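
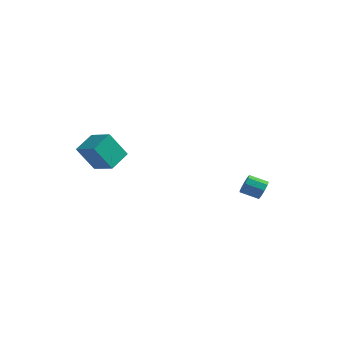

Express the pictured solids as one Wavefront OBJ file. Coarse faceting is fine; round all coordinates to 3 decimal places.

v 3.77 3.965 -4.229
v 4.145 3.784 -3.63
v 3.106 3.275 -3.132
v 2.73 3.455 -3.731
v 3.948 4.239 -3.577
v 2.908 3.73 -3.078
v 3.667 4.566 -3.829
v 2.627 4.057 -3.331
v 3.434 4.612 -4.268
v 2.395 4.102 -3.77
v 3.358 4.354 -4.689
v 2.319 3.845 -4.191
v 3.475 3.914 -4.895
v 2.436 3.405 -4.397
v 3.73 3.498 -4.789
v 2.69 2.989 -4.291
v 4.003 3.3 -4.421
v 2.964 2.791 -3.923
v 4.167 3.413 -3.963
v 3.128 2.904 -3.465
v -1.986 -5.257 0.974
v -1.911 -3.846 1.68
v -3.521 -4.935 0.493
v -3.446 -3.523 1.2
v -1.294 -4.457 -0.7
v -1.219 -3.045 0.007
v -2.829 -4.134 -1.18
v -2.754 -2.723 -0.474
f 2 1 5
f 2 5 3
f 3 5 6
f 3 6 4
f 5 1 7
f 5 7 6
f 6 7 8
f 6 8 4
f 7 1 9
f 7 9 8
f 8 9 10
f 8 10 4
f 9 1 11
f 9 11 10
f 10 11 12
f 10 12 4
f 11 1 13
f 11 13 12
f 12 13 14
f 12 14 4
f 13 1 15
f 13 15 14
f 14 15 16
f 14 16 4
f 15 1 17
f 15 17 16
f 16 17 18
f 16 18 4
f 17 1 19
f 17 19 18
f 18 19 20
f 18 20 4
f 19 1 2
f 19 2 20
f 20 2 3
f 20 3 4
f 22 24 21
f 25 22 21
f 21 24 23
f 23 25 21
f 22 28 24
f 26 22 25
f 26 28 22
f 24 28 23
f 27 25 23
f 23 28 27
f 27 26 25
f 28 26 27



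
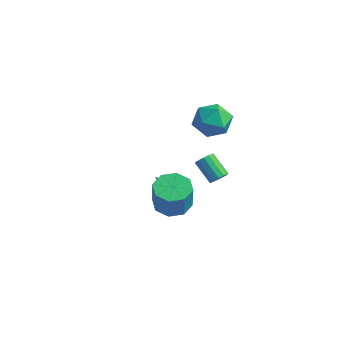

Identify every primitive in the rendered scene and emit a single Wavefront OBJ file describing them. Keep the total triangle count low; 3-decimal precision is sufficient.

v 3.915 -0.446 -0.138
v 4.191 -0.779 0.233
v 3.021 -0.707 1.169
v 2.745 -0.374 0.798
v 4.269 -0.476 0.308
v 3.099 -0.404 1.243
v 4.235 -0.164 0.24
v 3.065 -0.092 1.176
v 4.099 0.059 0.053
v 2.929 0.131 0.989
v 3.905 0.121 -0.195
v 2.734 0.193 0.741
v 3.713 0.004 -0.425
v 2.543 0.076 0.511
v 3.586 -0.257 -0.563
v 2.416 -0.185 0.372
v 3.564 -0.577 -0.567
v 2.394 -0.505 0.369
v 3.653 -0.856 -0.435
v 2.482 -0.784 0.501
v 3.825 -1.004 -0.208
v 2.655 -0.932 0.728
v 4.026 -0.976 0.041
v 2.856 -0.904 0.977
v 2.575 -2.553 -1.642
v 3.446 -1.937 -1.722
v 3.896 -2.35 -0.018
v 3.025 -2.967 0.062
v 2.794 -1.524 -1.45
v 3.243 -1.937 0.254
v 2.013 -1.714 -1.29
v 2.463 -2.127 0.414
v 1.562 -2.396 -1.337
v 2.011 -2.809 0.367
v 1.704 -3.17 -1.562
v 2.154 -3.583 0.142
v 2.357 -3.583 -1.834
v 2.806 -3.996 -0.13
v 3.137 -3.393 -1.994
v 3.587 -3.806 -0.29
v 3.589 -2.711 -1.947
v 4.038 -3.124 -0.243
v 0.131 0.282 -3.803
v 0.507 0.519 -3.199
v -1.031 -0.282 -2.857
v 0.28 0.817 -3.299
v 0.014 0.972 -3.535
v -0.222 0.942 -3.842
v -0.363 0.735 -4.139
v -0.371 0.407 -4.345
v -0.246 0.045 -4.406
v -0.019 -0.254 -4.306
v 0.248 -0.409 -4.07
v 0.483 -0.379 -3.763
v 0.624 -0.172 -3.466
v 0.633 0.157 -3.26
v 2.411 1.351 2.913
v 3.326 1.178 3.634
v 1.914 -0.478 3.106
v 2.829 -0.651 3.827
v 1.92 0.012 4.176
v 2.228 1.142 4.058
v 3.012 -0.442 2.682
v 3.32 0.688 2.564
v 3.697 0.07 3.492
v 3.023 0.35 4.415
v 2.217 0.35 2.325
v 1.543 0.63 3.248
f 2 1 5
f 2 5 3
f 3 5 6
f 3 6 4
f 5 1 7
f 5 7 6
f 6 7 8
f 6 8 4
f 7 1 9
f 7 9 8
f 8 9 10
f 8 10 4
f 9 1 11
f 9 11 10
f 10 11 12
f 10 12 4
f 11 1 13
f 11 13 12
f 12 13 14
f 12 14 4
f 13 1 15
f 13 15 14
f 14 15 16
f 14 16 4
f 15 1 17
f 15 17 16
f 16 17 18
f 16 18 4
f 17 1 19
f 17 19 18
f 18 19 20
f 18 20 4
f 19 1 21
f 19 21 20
f 20 21 22
f 20 22 4
f 21 1 23
f 21 23 22
f 22 23 24
f 22 24 4
f 23 1 2
f 23 2 24
f 24 2 3
f 24 3 4
f 26 25 29
f 26 29 27
f 27 29 30
f 27 30 28
f 29 25 31
f 29 31 30
f 30 31 32
f 30 32 28
f 31 25 33
f 31 33 32
f 32 33 34
f 32 34 28
f 33 25 35
f 33 35 34
f 34 35 36
f 34 36 28
f 35 25 37
f 35 37 36
f 36 37 38
f 36 38 28
f 37 25 39
f 37 39 38
f 38 39 40
f 38 40 28
f 39 25 41
f 39 41 40
f 40 41 42
f 40 42 28
f 41 25 26
f 41 26 42
f 42 26 27
f 42 27 28
f 44 43 46
f 44 46 45
f 46 43 47
f 46 47 45
f 47 43 48
f 47 48 45
f 48 43 49
f 48 49 45
f 49 43 50
f 49 50 45
f 50 43 51
f 50 51 45
f 51 43 52
f 51 52 45
f 52 43 53
f 52 53 45
f 53 43 54
f 53 54 45
f 54 43 55
f 54 55 45
f 55 43 56
f 55 56 45
f 56 43 44
f 56 44 45
f 57 68 62
f 57 62 58
f 57 58 64
f 57 64 67
f 57 67 68
f 58 62 66
f 62 68 61
f 68 67 59
f 67 64 63
f 64 58 65
f 60 66 61
f 60 61 59
f 60 59 63
f 60 63 65
f 60 65 66
f 61 66 62
f 59 61 68
f 63 59 67
f 65 63 64
f 66 65 58



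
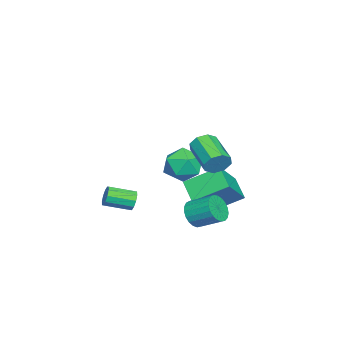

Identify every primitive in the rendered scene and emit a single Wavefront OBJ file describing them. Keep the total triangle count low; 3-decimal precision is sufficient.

v 2.734 2.029 -0.886
v 3.19 2.311 -1.533
v 3.362 3.573 -0.86
v 2.906 3.291 -0.214
v 2.867 2.405 -1.626
v 3.039 3.667 -0.953
v 2.521 2.434 -1.591
v 2.692 3.695 -0.918
v 2.211 2.392 -1.434
v 2.383 3.654 -0.762
v 1.992 2.288 -1.183
v 2.164 3.55 -0.51
v 1.901 2.139 -0.88
v 2.073 3.401 -0.208
v 1.955 1.971 -0.578
v 2.126 3.233 0.094
v 2.143 1.813 -0.33
v 2.315 3.075 0.342
v 2.433 1.693 -0.178
v 2.605 2.954 0.494
v 2.775 1.63 -0.148
v 2.947 2.892 0.524
v 3.111 1.637 -0.246
v 3.282 2.898 0.426
v 3.381 1.711 -0.455
v 3.553 2.973 0.218
v 3.539 1.84 -0.738
v 3.711 3.102 -0.065
v 3.558 2.002 -1.047
v 3.73 3.264 -0.374
v 3.435 2.169 -1.328
v 3.607 3.431 -0.655
v 0.257 -1.889 -1.688
v 0.48 -1.627 -1.149
v 1.027 -2.949 -0.732
v 0.803 -3.211 -1.272
v 0.113 -1.756 -1.079
v 0.66 -3.078 -0.662
v -0.199 -1.937 -1.241
v 0.348 -3.259 -0.825
v -0.337 -2.099 -1.575
v 0.209 -3.421 -1.158
v -0.249 -2.181 -1.951
v 0.298 -3.503 -1.535
v 0.033 -2.151 -2.228
v 0.58 -3.473 -1.811
v 0.4 -2.022 -2.298
v 0.947 -3.344 -1.881
v 0.712 -1.841 -2.135
v 1.259 -3.163 -1.719
v 0.851 -1.679 -1.802
v 1.397 -3.001 -1.385
v 0.762 -1.597 -1.425
v 1.309 -2.919 -1.009
v -2.221 0.837 -1.902
v -2.735 2.614 -0.845
v -1.224 1.609 -2.714
v -1.737 3.385 -1.657
v -0.723 0.415 -0.463
v -1.236 2.191 0.594
v 0.275 1.186 -1.275
v -0.239 2.963 -0.218
v -3.516 0.643 0.132
v -2.67 0.682 -0.731
v -3.61 -1.302 -0.049
v -2.764 -1.263 -0.912
v -2.472 -1.008 0.233
v -2.413 0.195 0.345
v -3.867 -0.815 -1.125
v -3.808 0.388 -1.013
v -2.887 -0.219 -1.508
v -2.025 -0.338 -0.669
v -4.255 -0.282 -0.111
v -3.393 -0.401 0.728
v 3.633 3.446 3.105
v 4.075 3.249 3.665
v 2.729 2.136 4.335
v 2.287 2.334 3.775
v 3.76 3.703 3.787
v 2.414 2.591 4.457
v 3.37 4.007 3.51
v 2.025 2.895 4.18
v 3.135 3.983 2.995
v 1.789 2.87 3.665
v 3.191 3.644 2.545
v 1.845 2.531 3.215
v 3.506 3.189 2.423
v 2.16 2.077 3.093
v 3.895 2.885 2.7
v 2.55 1.773 3.37
v 4.131 2.91 3.215
v 2.785 1.797 3.885
f 2 1 5
f 2 5 3
f 3 5 6
f 3 6 4
f 5 1 7
f 5 7 6
f 6 7 8
f 6 8 4
f 7 1 9
f 7 9 8
f 8 9 10
f 8 10 4
f 9 1 11
f 9 11 10
f 10 11 12
f 10 12 4
f 11 1 13
f 11 13 12
f 12 13 14
f 12 14 4
f 13 1 15
f 13 15 14
f 14 15 16
f 14 16 4
f 15 1 17
f 15 17 16
f 16 17 18
f 16 18 4
f 17 1 19
f 17 19 18
f 18 19 20
f 18 20 4
f 19 1 21
f 19 21 20
f 20 21 22
f 20 22 4
f 21 1 23
f 21 23 22
f 22 23 24
f 22 24 4
f 23 1 25
f 23 25 24
f 24 25 26
f 24 26 4
f 25 1 27
f 25 27 26
f 26 27 28
f 26 28 4
f 27 1 29
f 27 29 28
f 28 29 30
f 28 30 4
f 29 1 31
f 29 31 30
f 30 31 32
f 30 32 4
f 31 1 2
f 31 2 32
f 32 2 3
f 32 3 4
f 34 33 37
f 34 37 35
f 35 37 38
f 35 38 36
f 37 33 39
f 37 39 38
f 38 39 40
f 38 40 36
f 39 33 41
f 39 41 40
f 40 41 42
f 40 42 36
f 41 33 43
f 41 43 42
f 42 43 44
f 42 44 36
f 43 33 45
f 43 45 44
f 44 45 46
f 44 46 36
f 45 33 47
f 45 47 46
f 46 47 48
f 46 48 36
f 47 33 49
f 47 49 48
f 48 49 50
f 48 50 36
f 49 33 51
f 49 51 50
f 50 51 52
f 50 52 36
f 51 33 53
f 51 53 52
f 52 53 54
f 52 54 36
f 53 33 34
f 53 34 54
f 54 34 35
f 54 35 36
f 56 58 55
f 59 56 55
f 55 58 57
f 57 59 55
f 56 62 58
f 60 56 59
f 60 62 56
f 58 62 57
f 61 59 57
f 57 62 61
f 61 60 59
f 62 60 61
f 63 74 68
f 63 68 64
f 63 64 70
f 63 70 73
f 63 73 74
f 64 68 72
f 68 74 67
f 74 73 65
f 73 70 69
f 70 64 71
f 66 72 67
f 66 67 65
f 66 65 69
f 66 69 71
f 66 71 72
f 67 72 68
f 65 67 74
f 69 65 73
f 71 69 70
f 72 71 64
f 76 75 79
f 76 79 77
f 77 79 80
f 77 80 78
f 79 75 81
f 79 81 80
f 80 81 82
f 80 82 78
f 81 75 83
f 81 83 82
f 82 83 84
f 82 84 78
f 83 75 85
f 83 85 84
f 84 85 86
f 84 86 78
f 85 75 87
f 85 87 86
f 86 87 88
f 86 88 78
f 87 75 89
f 87 89 88
f 88 89 90
f 88 90 78
f 89 75 91
f 89 91 90
f 90 91 92
f 90 92 78
f 91 75 76
f 91 76 92
f 92 76 77
f 92 77 78



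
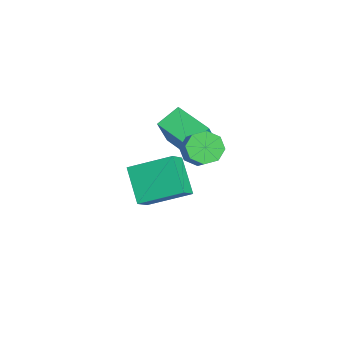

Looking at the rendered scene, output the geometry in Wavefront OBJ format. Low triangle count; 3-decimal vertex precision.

v -3.902 -3.64 -3.48
v -3.543 -1.69 -2.623
v -2.446 -3.34 -4.772
v -2.087 -1.389 -3.915
v -3.073 -4.151 -2.665
v -2.714 -2.2 -1.808
v -1.617 -3.85 -3.957
v -1.258 -1.9 -3.1
v -0.004 -1.44 0.657
v 0.409 -0.959 0.137
v 1.558 -0.859 1.143
v 1.144 -1.34 1.663
v 0.04 -0.632 0.526
v 1.189 -0.532 1.531
v -0.355 -0.778 0.991
v 0.794 -0.678 1.997
v -0.544 -1.312 1.261
v 0.605 -1.212 2.267
v -0.418 -1.921 1.177
v 0.731 -1.821 2.183
v -0.049 -2.248 0.789
v 1.1 -2.148 1.794
v 0.346 -2.102 0.323
v 1.495 -2.002 1.329
v 0.535 -1.568 0.053
v 1.684 -1.468 1.059
v -3.474 -1.454 -0.312
v -2.628 -1.97 1.437
v -2.015 -0.347 -0.691
v -1.169 -0.863 1.058
v -2.891 -2.417 -0.878
v -2.045 -2.933 0.871
v -1.432 -1.31 -1.257
v -0.586 -1.826 0.492
f 2 4 1
f 5 2 1
f 1 4 3
f 3 5 1
f 2 8 4
f 6 2 5
f 6 8 2
f 4 8 3
f 7 5 3
f 3 8 7
f 7 6 5
f 8 6 7
f 10 9 13
f 10 13 11
f 11 13 14
f 11 14 12
f 13 9 15
f 13 15 14
f 14 15 16
f 14 16 12
f 15 9 17
f 15 17 16
f 16 17 18
f 16 18 12
f 17 9 19
f 17 19 18
f 18 19 20
f 18 20 12
f 19 9 21
f 19 21 20
f 20 21 22
f 20 22 12
f 21 9 23
f 21 23 22
f 22 23 24
f 22 24 12
f 23 9 25
f 23 25 24
f 24 25 26
f 24 26 12
f 25 9 10
f 25 10 26
f 26 10 11
f 26 11 12
f 28 30 27
f 31 28 27
f 27 30 29
f 29 31 27
f 28 34 30
f 32 28 31
f 32 34 28
f 30 34 29
f 33 31 29
f 29 34 33
f 33 32 31
f 34 32 33



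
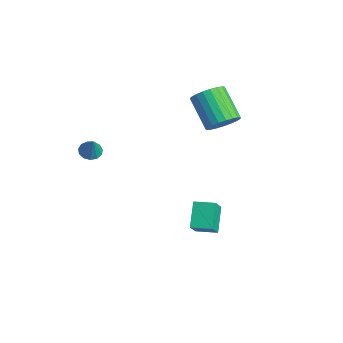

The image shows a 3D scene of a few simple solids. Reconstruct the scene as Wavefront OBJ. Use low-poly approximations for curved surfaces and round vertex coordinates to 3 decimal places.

v -2.772 -3.531 0.044
v -2.267 -3.764 -0.252
v -2.128 -3.629 1.216
v -2.225 -3.411 -0.246
v -2.357 -3.097 -0.147
v -2.62 -2.92 0.012
v -2.932 -2.938 0.182
v -3.192 -3.143 0.308
v -3.319 -3.472 0.35
v -3.272 -3.82 0.295
v -3.066 -4.076 0.16
v -2.767 -4.159 -0.011
v -2.469 -4.042 -0.165
v -1.419 3.338 0.808
v -0.812 3.565 1.544
v -2.455 3.469 2.928
v -3.061 3.242 2.192
v -0.937 3.932 1.421
v -2.58 3.837 2.804
v -1.146 4.197 1.192
v -2.788 4.102 2.575
v -1.401 4.314 0.896
v -3.044 4.218 2.28
v -1.66 4.261 0.586
v -3.303 4.166 1.969
v -1.877 4.049 0.314
v -3.519 3.953 1.697
v -2.014 3.714 0.127
v -3.657 3.618 1.511
v -2.049 3.314 0.058
v -3.692 3.218 1.442
v -1.975 2.918 0.119
v -3.617 2.822 1.503
v -1.804 2.594 0.299
v -3.447 2.499 1.683
v -1.567 2.4 0.567
v -3.21 2.304 1.951
v -1.304 2.367 0.877
v -2.947 2.271 2.261
v -1.061 2.502 1.175
v -2.704 2.407 2.558
v -0.88 2.782 1.409
v -2.523 2.686 2.793
v -0.792 3.158 1.54
v -2.435 3.062 2.923
v 0.745 0.874 -3.306
v 1.445 0.202 -2.243
v 1.462 1.768 -3.213
v 2.162 1.096 -2.15
v 1.718 0.204 -4.37
v 2.418 -0.468 -3.307
v 2.435 1.098 -4.277
v 3.135 0.426 -3.214
f 2 1 4
f 2 4 3
f 4 1 5
f 4 5 3
f 5 1 6
f 5 6 3
f 6 1 7
f 6 7 3
f 7 1 8
f 7 8 3
f 8 1 9
f 8 9 3
f 9 1 10
f 9 10 3
f 10 1 11
f 10 11 3
f 11 1 12
f 11 12 3
f 12 1 13
f 12 13 3
f 13 1 2
f 13 2 3
f 15 14 18
f 15 18 16
f 16 18 19
f 16 19 17
f 18 14 20
f 18 20 19
f 19 20 21
f 19 21 17
f 20 14 22
f 20 22 21
f 21 22 23
f 21 23 17
f 22 14 24
f 22 24 23
f 23 24 25
f 23 25 17
f 24 14 26
f 24 26 25
f 25 26 27
f 25 27 17
f 26 14 28
f 26 28 27
f 27 28 29
f 27 29 17
f 28 14 30
f 28 30 29
f 29 30 31
f 29 31 17
f 30 14 32
f 30 32 31
f 31 32 33
f 31 33 17
f 32 14 34
f 32 34 33
f 33 34 35
f 33 35 17
f 34 14 36
f 34 36 35
f 35 36 37
f 35 37 17
f 36 14 38
f 36 38 37
f 37 38 39
f 37 39 17
f 38 14 40
f 38 40 39
f 39 40 41
f 39 41 17
f 40 14 42
f 40 42 41
f 41 42 43
f 41 43 17
f 42 14 44
f 42 44 43
f 43 44 45
f 43 45 17
f 44 14 15
f 44 15 45
f 45 15 16
f 45 16 17
f 47 49 46
f 50 47 46
f 46 49 48
f 48 50 46
f 47 53 49
f 51 47 50
f 51 53 47
f 49 53 48
f 52 50 48
f 48 53 52
f 52 51 50
f 53 51 52



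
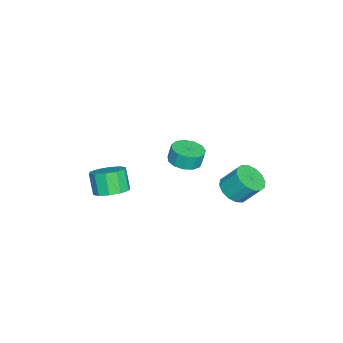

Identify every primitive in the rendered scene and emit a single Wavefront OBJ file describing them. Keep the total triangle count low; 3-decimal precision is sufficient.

v 3.33 -3.351 -1.239
v 3.91 -4.273 -1.28
v 3.311 -4.71 0.058
v 2.73 -3.789 0.099
v 4.28 -3.808 -0.963
v 3.681 -4.246 0.375
v 4.287 -3.169 -0.751
v 3.688 -3.606 0.587
v 3.928 -2.599 -0.725
v 3.329 -3.037 0.613
v 3.341 -2.317 -0.896
v 2.742 -2.754 0.442
v 2.749 -2.43 -1.198
v 2.15 -2.867 0.14
v 2.379 -2.894 -1.515
v 1.78 -3.332 -0.177
v 2.372 -3.534 -1.727
v 1.773 -3.971 -0.389
v 2.731 -4.103 -1.753
v 2.132 -4.541 -0.415
v 3.318 -4.386 -1.582
v 2.719 -4.823 -0.244
v -0.338 2.95 -2.518
v 0.731 2.909 -2.483
v 0.727 3.93 -1.186
v -0.342 3.97 -1.222
v 0.614 3.335 -2.818
v 0.61 4.355 -1.521
v 0.243 3.657 -3.073
v 0.239 4.677 -1.776
v -0.284 3.79 -3.179
v -0.288 4.81 -1.882
v -0.826 3.698 -3.108
v -0.83 4.718 -1.812
v -1.237 3.405 -2.879
v -1.241 4.425 -1.583
v -1.407 2.99 -2.554
v -1.411 4.011 -1.257
v -1.29 2.565 -2.219
v -1.294 3.585 -0.922
v -0.919 2.243 -1.964
v -0.923 3.263 -0.667
v -0.392 2.11 -1.858
v -0.396 3.13 -0.561
v 0.15 2.202 -1.928
v 0.146 3.222 -0.632
v 0.561 2.495 -2.157
v 0.557 3.515 -0.861
v 3.629 1.073 2.712
v 4.544 0.729 2.868
v 4.446 0.924 3.865
v 3.531 1.267 3.708
v 4.596 1.276 2.767
v 4.499 1.47 3.764
v 4.341 1.757 2.648
v 4.244 1.951 3.645
v 3.86 2.022 2.55
v 3.762 2.216 3.546
v 3.306 1.985 2.502
v 3.208 2.179 3.499
v 2.854 1.659 2.522
v 2.756 1.853 3.518
v 2.648 1.146 2.601
v 2.55 1.34 3.598
v 2.753 0.611 2.716
v 2.656 0.805 3.712
v 3.137 0.222 2.829
v 3.039 0.416 3.826
v 3.677 0.103 2.905
v 3.579 0.297 3.902
v 4.201 0.292 2.92
v 4.103 0.487 3.917
f 2 1 5
f 2 5 3
f 3 5 6
f 3 6 4
f 5 1 7
f 5 7 6
f 6 7 8
f 6 8 4
f 7 1 9
f 7 9 8
f 8 9 10
f 8 10 4
f 9 1 11
f 9 11 10
f 10 11 12
f 10 12 4
f 11 1 13
f 11 13 12
f 12 13 14
f 12 14 4
f 13 1 15
f 13 15 14
f 14 15 16
f 14 16 4
f 15 1 17
f 15 17 16
f 16 17 18
f 16 18 4
f 17 1 19
f 17 19 18
f 18 19 20
f 18 20 4
f 19 1 21
f 19 21 20
f 20 21 22
f 20 22 4
f 21 1 2
f 21 2 22
f 22 2 3
f 22 3 4
f 24 23 27
f 24 27 25
f 25 27 28
f 25 28 26
f 27 23 29
f 27 29 28
f 28 29 30
f 28 30 26
f 29 23 31
f 29 31 30
f 30 31 32
f 30 32 26
f 31 23 33
f 31 33 32
f 32 33 34
f 32 34 26
f 33 23 35
f 33 35 34
f 34 35 36
f 34 36 26
f 35 23 37
f 35 37 36
f 36 37 38
f 36 38 26
f 37 23 39
f 37 39 38
f 38 39 40
f 38 40 26
f 39 23 41
f 39 41 40
f 40 41 42
f 40 42 26
f 41 23 43
f 41 43 42
f 42 43 44
f 42 44 26
f 43 23 45
f 43 45 44
f 44 45 46
f 44 46 26
f 45 23 47
f 45 47 46
f 46 47 48
f 46 48 26
f 47 23 24
f 47 24 48
f 48 24 25
f 48 25 26
f 50 49 53
f 50 53 51
f 51 53 54
f 51 54 52
f 53 49 55
f 53 55 54
f 54 55 56
f 54 56 52
f 55 49 57
f 55 57 56
f 56 57 58
f 56 58 52
f 57 49 59
f 57 59 58
f 58 59 60
f 58 60 52
f 59 49 61
f 59 61 60
f 60 61 62
f 60 62 52
f 61 49 63
f 61 63 62
f 62 63 64
f 62 64 52
f 63 49 65
f 63 65 64
f 64 65 66
f 64 66 52
f 65 49 67
f 65 67 66
f 66 67 68
f 66 68 52
f 67 49 69
f 67 69 68
f 68 69 70
f 68 70 52
f 69 49 71
f 69 71 70
f 70 71 72
f 70 72 52
f 71 49 50
f 71 50 72
f 72 50 51
f 72 51 52



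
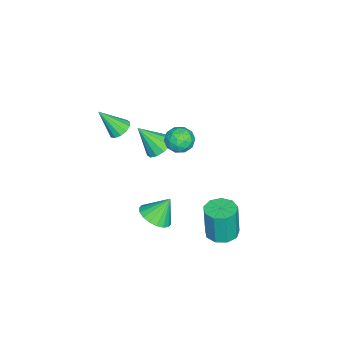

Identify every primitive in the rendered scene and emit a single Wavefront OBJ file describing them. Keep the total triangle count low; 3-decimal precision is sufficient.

v 1.978 3.994 -3.519
v 2.923 3.893 -3.525
v 2.926 3.785 -1.388
v 1.982 3.886 -1.381
v 2.767 4.523 -3.493
v 2.771 4.415 -1.356
v 2.242 4.905 -3.473
v 2.246 4.797 -1.336
v 1.594 4.862 -3.474
v 1.597 4.754 -1.337
v 1.125 4.412 -3.496
v 1.129 4.304 -1.359
v 1.056 3.767 -3.529
v 1.059 3.659 -1.391
v 1.418 3.228 -3.556
v 1.421 3.12 -1.419
v 2.042 3.047 -3.567
v 2.046 2.939 -1.429
v 2.636 3.31 -3.554
v 2.64 3.202 -1.417
v 1.181 -0.131 -4.114
v 1.655 -0.872 -3.54
v 0.679 0.591 -2.766
v 1.989 -0.549 -3.589
v 2.163 -0.143 -3.742
v 2.142 0.265 -3.968
v 1.932 0.595 -4.224
v 1.572 0.781 -4.457
v 1.135 0.786 -4.623
v 0.707 0.61 -4.688
v 0.373 0.286 -4.639
v 0.199 -0.119 -4.486
v 0.22 -0.528 -4.26
v 0.431 -0.857 -4.004
v 0.79 -1.043 -3.771
v 1.227 -1.049 -3.605
v -0.846 1.204 0.519
v -0.106 0.827 0.901
v -1.714 0.413 1.419
v -0.974 0.036 1.801
v -1.158 0.921 1.938
v -0.621 1.41 1.381
v -1.199 -0.17 0.939
v -0.662 0.319 0.382
v -0.323 -0.023 1.161
v -0.298 0.652 1.778
v -1.522 0.588 0.542
v -1.497 1.263 1.159
v -0.4 1.085 0.631
v -1.42 0.155 1.689
v -1.528 0.675 1.769
v -1.093 0.454 1.994
v -0.703 1.428 0.913
v -0.268 1.206 1.137
v -0.886 1.262 1.747
v -1.552 0.034 1.183
v -1.117 -0.188 1.407
v -0.727 0.786 0.326
v -0.292 0.565 0.551
v -0.934 -0.022 0.573
v -0.093 0.364 1.008
v -0.603 -0.101 1.537
v -0.735 -0.222 1.031
v -0.42 0.065 0.703
v -0.078 0.761 1.371
v -0.588 0.296 1.9
v -0.696 0.816 1.98
v -0.381 1.104 1.653
v -0.206 0.261 1.523
v -1.232 0.944 0.42
v -1.742 0.479 0.949
v -1.439 0.136 0.667
v -1.124 0.424 0.34
v -1.217 1.341 0.783
v -1.727 0.876 1.312
v -1.4 1.175 1.617
v -1.085 1.462 1.289
v -1.614 0.979 0.797
v 1.058 -2.147 3.058
v 1.759 -2.171 2.894
v 1.362 -3.253 4.522
v 1.71 -1.855 3.143
v 1.455 -1.631 3.365
v 1.073 -1.571 3.489
v 0.687 -1.694 3.476
v 0.418 -1.961 3.331
v 0.353 -2.287 3.098
v 0.511 -2.569 2.853
v 0.844 -2.717 2.673
v 1.244 -2.684 2.614
v 1.585 -2.48 2.697
v -1.282 -0.654 -0.134
v -0.443 -0.935 -0.48
v -1.098 -1.886 1.314
v -0.34 -0.529 -0.147
v -0.536 -0.162 0.19
v -0.969 0.048 0.424
v -1.501 0.036 0.481
v -1.963 -0.195 0.343
v -2.21 -0.572 0.054
v -2.161 -0.975 -0.296
v -1.834 -1.276 -0.593
v -1.331 -1.379 -0.745
v -0.813 -1.252 -0.703
f 2 1 5
f 2 5 3
f 3 5 6
f 3 6 4
f 5 1 7
f 5 7 6
f 6 7 8
f 6 8 4
f 7 1 9
f 7 9 8
f 8 9 10
f 8 10 4
f 9 1 11
f 9 11 10
f 10 11 12
f 10 12 4
f 11 1 13
f 11 13 12
f 12 13 14
f 12 14 4
f 13 1 15
f 13 15 14
f 14 15 16
f 14 16 4
f 15 1 17
f 15 17 16
f 16 17 18
f 16 18 4
f 17 1 19
f 17 19 18
f 18 19 20
f 18 20 4
f 19 1 2
f 19 2 20
f 20 2 3
f 20 3 4
f 22 21 24
f 22 24 23
f 24 21 25
f 24 25 23
f 25 21 26
f 25 26 23
f 26 21 27
f 26 27 23
f 27 21 28
f 27 28 23
f 28 21 29
f 28 29 23
f 29 21 30
f 29 30 23
f 30 21 31
f 30 31 23
f 31 21 32
f 31 32 23
f 32 21 33
f 32 33 23
f 33 21 34
f 33 34 23
f 34 21 35
f 34 35 23
f 35 21 36
f 35 36 23
f 36 21 22
f 36 22 23
f 37 74 53
f 74 48 77
f 53 77 42
f 74 77 53
f 37 53 49
f 53 42 54
f 49 54 38
f 53 54 49
f 37 49 58
f 49 38 59
f 58 59 44
f 49 59 58
f 37 58 70
f 58 44 73
f 70 73 47
f 58 73 70
f 37 70 74
f 70 47 78
f 74 78 48
f 70 78 74
f 38 54 65
f 54 42 68
f 65 68 46
f 54 68 65
f 42 77 55
f 77 48 76
f 55 76 41
f 77 76 55
f 48 78 75
f 78 47 71
f 75 71 39
f 78 71 75
f 47 73 72
f 73 44 60
f 72 60 43
f 73 60 72
f 44 59 64
f 59 38 61
f 64 61 45
f 59 61 64
f 40 66 52
f 66 46 67
f 52 67 41
f 66 67 52
f 40 52 50
f 52 41 51
f 50 51 39
f 52 51 50
f 40 50 57
f 50 39 56
f 57 56 43
f 50 56 57
f 40 57 62
f 57 43 63
f 62 63 45
f 57 63 62
f 40 62 66
f 62 45 69
f 66 69 46
f 62 69 66
f 41 67 55
f 67 46 68
f 55 68 42
f 67 68 55
f 39 51 75
f 51 41 76
f 75 76 48
f 51 76 75
f 43 56 72
f 56 39 71
f 72 71 47
f 56 71 72
f 45 63 64
f 63 43 60
f 64 60 44
f 63 60 64
f 46 69 65
f 69 45 61
f 65 61 38
f 69 61 65
f 80 79 82
f 80 82 81
f 82 79 83
f 82 83 81
f 83 79 84
f 83 84 81
f 84 79 85
f 84 85 81
f 85 79 86
f 85 86 81
f 86 79 87
f 86 87 81
f 87 79 88
f 87 88 81
f 88 79 89
f 88 89 81
f 89 79 90
f 89 90 81
f 90 79 91
f 90 91 81
f 91 79 80
f 91 80 81
f 93 92 95
f 93 95 94
f 95 92 96
f 95 96 94
f 96 92 97
f 96 97 94
f 97 92 98
f 97 98 94
f 98 92 99
f 98 99 94
f 99 92 100
f 99 100 94
f 100 92 101
f 100 101 94
f 101 92 102
f 101 102 94
f 102 92 103
f 102 103 94
f 103 92 104
f 103 104 94
f 104 92 93
f 104 93 94



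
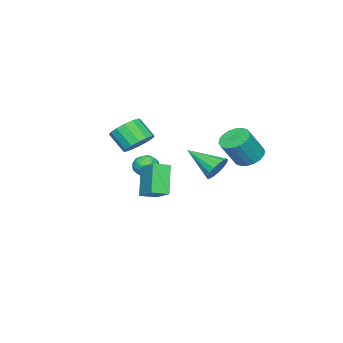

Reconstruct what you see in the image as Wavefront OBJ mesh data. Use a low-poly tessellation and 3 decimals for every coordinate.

v 3.107 4.724 -0.391
v 3.817 4.934 -0.016
v 3.153 2.916 0.531
v 3.536 5.055 0.238
v 3.157 5.101 0.347
v 2.766 5.061 0.287
v 2.453 4.943 0.072
v 2.29 4.775 -0.249
v 2.314 4.596 -0.602
v 2.52 4.446 -0.907
v 2.86 4.359 -1.094
v 3.256 4.357 -1.12
v 3.618 4.438 -0.978
v 3.863 4.585 -0.702
v 3.935 4.764 -0.355
v 0.428 -0.801 -4.993
v -0.573 -1.364 -3.331
v 1.166 0.492 -4.11
v 0.165 -0.072 -2.449
v 1.215 -1.428 -4.731
v 0.214 -1.992 -3.07
v 1.953 -0.136 -3.849
v 0.952 -0.699 -2.187
v 0.085 -2.182 -1.359
v 1.051 -2.03 -1.105
v 0.941 -3.066 -0.068
v -0.025 -3.218 -0.321
v 0.778 -1.7 -0.804
v 0.669 -2.736 0.233
v 0.32 -1.5 -0.652
v 0.21 -2.536 0.385
v -0.201 -1.482 -0.689
v -0.311 -2.518 0.348
v -0.646 -1.651 -0.906
v -0.755 -2.687 0.131
v -0.895 -1.963 -1.244
v -1.004 -2.999 -0.207
v -0.881 -2.334 -1.612
v -0.991 -3.37 -0.575
v -0.609 -2.664 -1.913
v -0.718 -3.7 -0.876
v -0.15 -2.864 -2.065
v -0.26 -3.9 -1.028
v 0.371 -2.882 -2.028
v 0.261 -3.918 -0.991
v 0.815 -2.713 -1.811
v 0.706 -3.749 -0.774
v 1.064 -2.401 -1.473
v 0.955 -3.437 -0.436
v -1.071 -1.652 -3.068
v -0.28 -1.479 -3.093
v -0.82 -2.861 -3.507
v -0.029 -2.688 -3.532
v -0.408 -2.754 -2.819
v -0.562 -2.007 -2.548
v -0.538 -2.333 -4.052
v -0.692 -1.586 -3.781
v 0.049 -1.9 -3.701
v 0.13 -2.161 -2.938
v -1.23 -2.179 -3.662
v -1.149 -2.44 -2.899
v -0.697 -1.46 -3.042
v -0.403 -2.88 -3.558
v -0.625 -2.919 -3.139
v -0.16 -2.818 -3.153
v -0.863 -1.77 -2.721
v -0.399 -1.668 -2.736
v -0.474 -2.418 -2.575
v -0.701 -2.672 -3.864
v -0.237 -2.57 -3.879
v -0.94 -1.522 -3.447
v -0.475 -1.421 -3.461
v -0.626 -1.922 -4.025
v -0.039 -1.605 -3.414
v 0.108 -2.316 -3.672
v -0.19 -2.107 -3.978
v -0.281 -1.668 -3.818
v 0.008 -1.759 -2.966
v 0.156 -2.469 -3.224
v -0.067 -2.508 -2.805
v -0.158 -2.069 -2.645
v 0.202 -2.006 -3.323
v -1.256 -1.871 -3.376
v -1.108 -2.581 -3.634
v -0.942 -2.271 -3.955
v -1.033 -1.832 -3.795
v -1.208 -2.024 -2.928
v -1.061 -2.735 -3.186
v -0.819 -2.672 -2.782
v -0.91 -2.233 -2.622
v -1.302 -2.334 -3.277
v -1.847 3.685 -1.57
v -1.053 3.634 -2.052
v -0.119 3.225 -0.472
v -0.913 3.275 0.01
v -1.068 4.033 -1.94
v -0.134 3.624 -0.36
v -1.237 4.362 -1.755
v -0.303 3.953 -0.175
v -1.527 4.557 -1.533
v -0.593 4.148 0.047
v -1.88 4.579 -1.318
v -0.946 4.17 0.261
v -2.227 4.424 -1.154
v -1.293 4.015 0.426
v -2.498 4.123 -1.071
v -1.564 3.714 0.508
v -2.641 3.735 -1.088
v -1.707 3.326 0.492
v -2.626 3.336 -1.2
v -1.692 2.927 0.38
v -2.457 3.007 -1.385
v -1.523 2.598 0.195
v -2.167 2.812 -1.607
v -1.233 2.403 -0.027
v -1.814 2.79 -1.821
v -0.88 2.381 -0.242
v -1.467 2.945 -1.986
v -0.533 2.536 -0.406
v -1.196 3.246 -2.068
v -0.262 2.837 -0.489
f 2 1 4
f 2 4 3
f 4 1 5
f 4 5 3
f 5 1 6
f 5 6 3
f 6 1 7
f 6 7 3
f 7 1 8
f 7 8 3
f 8 1 9
f 8 9 3
f 9 1 10
f 9 10 3
f 10 1 11
f 10 11 3
f 11 1 12
f 11 12 3
f 12 1 13
f 12 13 3
f 13 1 14
f 13 14 3
f 14 1 15
f 14 15 3
f 15 1 2
f 15 2 3
f 17 19 16
f 20 17 16
f 16 19 18
f 18 20 16
f 17 23 19
f 21 17 20
f 21 23 17
f 19 23 18
f 22 20 18
f 18 23 22
f 22 21 20
f 23 21 22
f 25 24 28
f 25 28 26
f 26 28 29
f 26 29 27
f 28 24 30
f 28 30 29
f 29 30 31
f 29 31 27
f 30 24 32
f 30 32 31
f 31 32 33
f 31 33 27
f 32 24 34
f 32 34 33
f 33 34 35
f 33 35 27
f 34 24 36
f 34 36 35
f 35 36 37
f 35 37 27
f 36 24 38
f 36 38 37
f 37 38 39
f 37 39 27
f 38 24 40
f 38 40 39
f 39 40 41
f 39 41 27
f 40 24 42
f 40 42 41
f 41 42 43
f 41 43 27
f 42 24 44
f 42 44 43
f 43 44 45
f 43 45 27
f 44 24 46
f 44 46 45
f 45 46 47
f 45 47 27
f 46 24 48
f 46 48 47
f 47 48 49
f 47 49 27
f 48 24 25
f 48 25 49
f 49 25 26
f 49 26 27
f 50 87 66
f 87 61 90
f 66 90 55
f 87 90 66
f 50 66 62
f 66 55 67
f 62 67 51
f 66 67 62
f 50 62 71
f 62 51 72
f 71 72 57
f 62 72 71
f 50 71 83
f 71 57 86
f 83 86 60
f 71 86 83
f 50 83 87
f 83 60 91
f 87 91 61
f 83 91 87
f 51 67 78
f 67 55 81
f 78 81 59
f 67 81 78
f 55 90 68
f 90 61 89
f 68 89 54
f 90 89 68
f 61 91 88
f 91 60 84
f 88 84 52
f 91 84 88
f 60 86 85
f 86 57 73
f 85 73 56
f 86 73 85
f 57 72 77
f 72 51 74
f 77 74 58
f 72 74 77
f 53 79 65
f 79 59 80
f 65 80 54
f 79 80 65
f 53 65 63
f 65 54 64
f 63 64 52
f 65 64 63
f 53 63 70
f 63 52 69
f 70 69 56
f 63 69 70
f 53 70 75
f 70 56 76
f 75 76 58
f 70 76 75
f 53 75 79
f 75 58 82
f 79 82 59
f 75 82 79
f 54 80 68
f 80 59 81
f 68 81 55
f 80 81 68
f 52 64 88
f 64 54 89
f 88 89 61
f 64 89 88
f 56 69 85
f 69 52 84
f 85 84 60
f 69 84 85
f 58 76 77
f 76 56 73
f 77 73 57
f 76 73 77
f 59 82 78
f 82 58 74
f 78 74 51
f 82 74 78
f 93 92 96
f 93 96 94
f 94 96 97
f 94 97 95
f 96 92 98
f 96 98 97
f 97 98 99
f 97 99 95
f 98 92 100
f 98 100 99
f 99 100 101
f 99 101 95
f 100 92 102
f 100 102 101
f 101 102 103
f 101 103 95
f 102 92 104
f 102 104 103
f 103 104 105
f 103 105 95
f 104 92 106
f 104 106 105
f 105 106 107
f 105 107 95
f 106 92 108
f 106 108 107
f 107 108 109
f 107 109 95
f 108 92 110
f 108 110 109
f 109 110 111
f 109 111 95
f 110 92 112
f 110 112 111
f 111 112 113
f 111 113 95
f 112 92 114
f 112 114 113
f 113 114 115
f 113 115 95
f 114 92 116
f 114 116 115
f 115 116 117
f 115 117 95
f 116 92 118
f 116 118 117
f 117 118 119
f 117 119 95
f 118 92 120
f 118 120 119
f 119 120 121
f 119 121 95
f 120 92 93
f 120 93 121
f 121 93 94
f 121 94 95



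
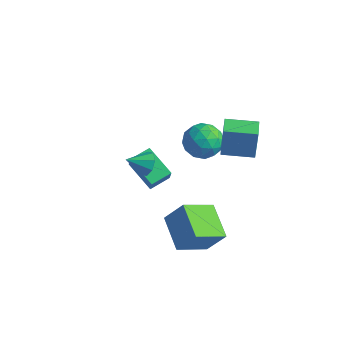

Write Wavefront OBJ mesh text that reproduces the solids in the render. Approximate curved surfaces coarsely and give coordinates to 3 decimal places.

v 3.221 -2.586 -2.076
v 1.488 -1.492 -1.333
v 3.884 -0.834 -3.11
v 2.151 0.261 -2.368
v 4.129 -2.101 -0.672
v 2.396 -1.006 0.07
v 4.792 -0.348 -1.707
v 3.059 0.746 -0.964
v -4.087 2.154 -3.094
v -3.682 1.807 -2.086
v -3.716 3.42 -2.807
v -3.311 3.073 -1.799
v -2.229 1.807 -3.961
v -1.824 1.46 -2.953
v -1.858 3.073 -3.674
v -1.453 2.726 -2.666
v 3 1.364 3.026
v 3.11 1.439 5.072
v 2.375 2.269 3.026
v 2.485 2.345 5.072
v 4.495 2.395 2.908
v 4.605 2.471 4.954
v 3.87 3.301 2.908
v 3.98 3.376 4.954
v -0.812 3.17 0.952
v -0.294 3.905 1.775
v 0.974 2.635 0.305
v 1.492 3.37 1.128
v 0.906 2.364 1.493
v -0.198 2.695 1.892
v 0.878 3.845 0.188
v -0.226 4.176 0.587
v 0.75 4.323 1.303
v 0.768 3.408 2.109
v -0.088 3.132 -0.029
v -0.07 2.217 0.777
v -0.71 3.585 1.42
v 1.39 2.955 0.66
v 1.045 2.364 0.874
v 1.35 2.797 1.358
v -0.653 2.873 1.489
v -0.349 3.306 1.973
v 0.357 2.4 1.807
v 1.029 3.234 0.107
v 1.333 3.667 0.591
v -0.67 3.743 0.722
v -0.365 4.176 1.206
v 0.323 4.14 0.273
v 0.209 4.262 1.626
v 1.259 3.948 1.247
v 0.897 4.227 0.694
v 0.248 4.421 0.929
v 0.219 3.724 2.1
v 1.269 3.41 1.72
v 0.925 2.819 1.935
v 0.276 3.013 2.169
v 0.833 3.97 1.823
v -0.589 3.13 0.36
v 0.461 2.816 -0.02
v 0.404 3.527 -0.089
v -0.245 3.721 0.145
v -0.579 2.592 0.833
v 0.471 2.278 0.454
v 0.432 2.119 1.151
v -0.217 2.313 1.386
v -0.153 2.57 0.257
v -0.69 -0.231 1.081
v -0.177 -0.218 1.694
v -1.43 -1.149 1.719
v -0.629 0.19 1.758
v -1.117 0.352 1.425
v -1.355 0.171 0.89
v -1.204 -0.245 0.467
v -0.752 -0.653 0.404
v -0.264 -0.815 0.737
v -0.026 -0.634 1.271
f 2 4 1
f 5 2 1
f 1 4 3
f 3 5 1
f 2 8 4
f 6 2 5
f 6 8 2
f 4 8 3
f 7 5 3
f 3 8 7
f 7 6 5
f 8 6 7
f 10 12 9
f 13 10 9
f 9 12 11
f 11 13 9
f 10 16 12
f 14 10 13
f 14 16 10
f 12 16 11
f 15 13 11
f 11 16 15
f 15 14 13
f 16 14 15
f 18 20 17
f 21 18 17
f 17 20 19
f 19 21 17
f 18 24 20
f 22 18 21
f 22 24 18
f 20 24 19
f 23 21 19
f 19 24 23
f 23 22 21
f 24 22 23
f 25 62 41
f 62 36 65
f 41 65 30
f 62 65 41
f 25 41 37
f 41 30 42
f 37 42 26
f 41 42 37
f 25 37 46
f 37 26 47
f 46 47 32
f 37 47 46
f 25 46 58
f 46 32 61
f 58 61 35
f 46 61 58
f 25 58 62
f 58 35 66
f 62 66 36
f 58 66 62
f 26 42 53
f 42 30 56
f 53 56 34
f 42 56 53
f 30 65 43
f 65 36 64
f 43 64 29
f 65 64 43
f 36 66 63
f 66 35 59
f 63 59 27
f 66 59 63
f 35 61 60
f 61 32 48
f 60 48 31
f 61 48 60
f 32 47 52
f 47 26 49
f 52 49 33
f 47 49 52
f 28 54 40
f 54 34 55
f 40 55 29
f 54 55 40
f 28 40 38
f 40 29 39
f 38 39 27
f 40 39 38
f 28 38 45
f 38 27 44
f 45 44 31
f 38 44 45
f 28 45 50
f 45 31 51
f 50 51 33
f 45 51 50
f 28 50 54
f 50 33 57
f 54 57 34
f 50 57 54
f 29 55 43
f 55 34 56
f 43 56 30
f 55 56 43
f 27 39 63
f 39 29 64
f 63 64 36
f 39 64 63
f 31 44 60
f 44 27 59
f 60 59 35
f 44 59 60
f 33 51 52
f 51 31 48
f 52 48 32
f 51 48 52
f 34 57 53
f 57 33 49
f 53 49 26
f 57 49 53
f 68 67 70
f 68 70 69
f 70 67 71
f 70 71 69
f 71 67 72
f 71 72 69
f 72 67 73
f 72 73 69
f 73 67 74
f 73 74 69
f 74 67 75
f 74 75 69
f 75 67 76
f 75 76 69
f 76 67 68
f 76 68 69



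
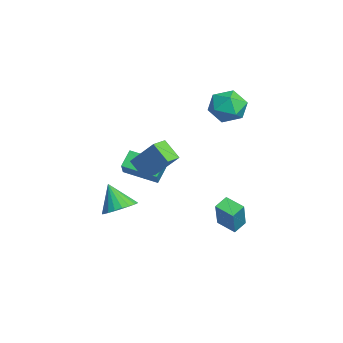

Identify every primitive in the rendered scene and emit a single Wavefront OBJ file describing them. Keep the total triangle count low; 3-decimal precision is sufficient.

v 0.77 2.885 -3.167
v 1.689 2.586 -1.416
v 1.594 3.626 -3.473
v 2.513 3.328 -1.722
v 1.227 2.232 -3.518
v 2.146 1.934 -1.767
v 2.051 2.974 -3.824
v 2.97 2.675 -2.073
v -1.734 -2.171 -0.967
v -2.324 -1.641 -0.19
v -0.906 -0.474 -1.494
v -1.496 0.055 -0.718
v -0.464 -2.435 0.178
v -1.054 -1.906 0.954
v 0.364 -0.739 -0.35
v -0.226 -0.209 0.427
v 2.729 -2.969 -1.096
v 3.552 -3.342 -0.772
v 1.971 -3.451 0.276
v 3.569 -2.969 -0.631
v 3.441 -2.596 -0.571
v 3.19 -2.287 -0.601
v 2.859 -2.096 -0.717
v 2.506 -2.056 -0.898
v 2.191 -2.174 -1.114
v 1.969 -2.429 -1.326
v 1.879 -2.778 -1.499
v 1.936 -3.159 -1.602
v 2.13 -3.508 -1.617
v 2.427 -3.763 -1.542
v 2.777 -3.881 -1.39
v 3.119 -3.841 -1.188
v 3.393 -3.651 -0.969
v -4.763 3.505 2.539
v -4.162 4.125 3.341
v -3.178 3.315 1.499
v -2.577 3.935 2.301
v -2.971 2.857 2.564
v -3.951 2.974 3.207
v -3.389 4.466 1.633
v -4.369 4.583 2.276
v -3.313 4.718 2.781
v -3.055 3.724 3.356
v -4.285 3.716 1.484
v -4.027 2.722 2.059
v 1.639 -1.588 0.311
v 0.828 -2.172 1.175
v 1.076 -0.915 0.239
v 0.266 -1.499 1.102
v 2.654 -0.561 1.958
v 1.844 -1.145 2.821
v 2.092 0.112 1.885
v 1.281 -0.472 2.749
f 2 4 1
f 5 2 1
f 1 4 3
f 3 5 1
f 2 8 4
f 6 2 5
f 6 8 2
f 4 8 3
f 7 5 3
f 3 8 7
f 7 6 5
f 8 6 7
f 10 12 9
f 13 10 9
f 9 12 11
f 11 13 9
f 10 16 12
f 14 10 13
f 14 16 10
f 12 16 11
f 15 13 11
f 11 16 15
f 15 14 13
f 16 14 15
f 18 17 20
f 18 20 19
f 20 17 21
f 20 21 19
f 21 17 22
f 21 22 19
f 22 17 23
f 22 23 19
f 23 17 24
f 23 24 19
f 24 17 25
f 24 25 19
f 25 17 26
f 25 26 19
f 26 17 27
f 26 27 19
f 27 17 28
f 27 28 19
f 28 17 29
f 28 29 19
f 29 17 30
f 29 30 19
f 30 17 31
f 30 31 19
f 31 17 32
f 31 32 19
f 32 17 33
f 32 33 19
f 33 17 18
f 33 18 19
f 34 45 39
f 34 39 35
f 34 35 41
f 34 41 44
f 34 44 45
f 35 39 43
f 39 45 38
f 45 44 36
f 44 41 40
f 41 35 42
f 37 43 38
f 37 38 36
f 37 36 40
f 37 40 42
f 37 42 43
f 38 43 39
f 36 38 45
f 40 36 44
f 42 40 41
f 43 42 35
f 47 49 46
f 50 47 46
f 46 49 48
f 48 50 46
f 47 53 49
f 51 47 50
f 51 53 47
f 49 53 48
f 52 50 48
f 48 53 52
f 52 51 50
f 53 51 52



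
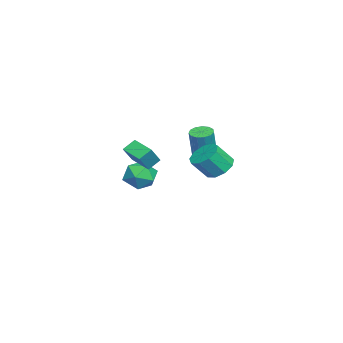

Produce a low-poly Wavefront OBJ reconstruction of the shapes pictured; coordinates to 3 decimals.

v -0.514 1.345 1.137
v 0.153 1.62 0.968
v 0.74 1.489 3.074
v 0.074 1.215 3.243
v -0.091 1.947 1.056
v 0.497 1.816 3.162
v -0.468 2.083 1.17
v 0.119 1.953 3.276
v -0.86 1.985 1.273
v -0.273 1.854 3.379
v -1.142 1.684 1.333
v -0.555 1.553 3.439
v -1.224 1.275 1.331
v -0.637 1.144 3.437
v -1.081 0.889 1.267
v -0.494 0.758 3.373
v -0.758 0.647 1.162
v -0.171 0.517 3.268
v -0.357 0.627 1.049
v 0.23 0.497 3.155
v -0.006 0.836 0.964
v 0.581 0.705 3.07
v 0.184 1.206 0.934
v 0.771 1.075 3.04
v -4.331 -2.185 -1.782
v -3.184 -2.224 -2.163
v -4.436 -4.136 -1.897
v -3.289 -4.175 -2.278
v -3.537 -3.854 -1.139
v -3.472 -2.648 -1.068
v -4.148 -3.712 -2.992
v -4.083 -2.506 -2.921
v -3.071 -3.168 -2.911
v -2.693 -3.255 -1.766
v -4.927 -3.105 -2.294
v -4.549 -3.192 -1.149
v 3.063 -2.267 1.913
v 3.928 -2.615 3.01
v 2.568 -1.681 2.489
v 3.433 -2.028 3.586
v 3.967 -1.152 1.554
v 4.832 -1.499 2.651
v 3.472 -0.565 2.13
v 4.337 -0.913 3.227
v 3.478 2.816 1.786
v 4.355 2.697 1.343
v 4.839 1.845 2.531
v 3.962 1.964 2.974
v 4.366 3.249 1.734
v 4.851 2.398 2.922
v 3.962 3.599 2.15
v 4.446 2.747 3.338
v 3.331 3.582 2.395
v 3.815 2.731 3.583
v 2.769 3.207 2.355
v 3.253 2.355 3.544
v 2.538 2.649 2.049
v 3.023 1.797 3.237
v 2.747 2.168 1.62
v 3.232 1.317 2.808
v 3.298 1.991 1.268
v 3.783 1.14 2.456
v 3.933 2.2 1.159
v 4.418 1.348 2.347
f 2 1 5
f 2 5 3
f 3 5 6
f 3 6 4
f 5 1 7
f 5 7 6
f 6 7 8
f 6 8 4
f 7 1 9
f 7 9 8
f 8 9 10
f 8 10 4
f 9 1 11
f 9 11 10
f 10 11 12
f 10 12 4
f 11 1 13
f 11 13 12
f 12 13 14
f 12 14 4
f 13 1 15
f 13 15 14
f 14 15 16
f 14 16 4
f 15 1 17
f 15 17 16
f 16 17 18
f 16 18 4
f 17 1 19
f 17 19 18
f 18 19 20
f 18 20 4
f 19 1 21
f 19 21 20
f 20 21 22
f 20 22 4
f 21 1 23
f 21 23 22
f 22 23 24
f 22 24 4
f 23 1 2
f 23 2 24
f 24 2 3
f 24 3 4
f 25 36 30
f 25 30 26
f 25 26 32
f 25 32 35
f 25 35 36
f 26 30 34
f 30 36 29
f 36 35 27
f 35 32 31
f 32 26 33
f 28 34 29
f 28 29 27
f 28 27 31
f 28 31 33
f 28 33 34
f 29 34 30
f 27 29 36
f 31 27 35
f 33 31 32
f 34 33 26
f 38 40 37
f 41 38 37
f 37 40 39
f 39 41 37
f 38 44 40
f 42 38 41
f 42 44 38
f 40 44 39
f 43 41 39
f 39 44 43
f 43 42 41
f 44 42 43
f 46 45 49
f 46 49 47
f 47 49 50
f 47 50 48
f 49 45 51
f 49 51 50
f 50 51 52
f 50 52 48
f 51 45 53
f 51 53 52
f 52 53 54
f 52 54 48
f 53 45 55
f 53 55 54
f 54 55 56
f 54 56 48
f 55 45 57
f 55 57 56
f 56 57 58
f 56 58 48
f 57 45 59
f 57 59 58
f 58 59 60
f 58 60 48
f 59 45 61
f 59 61 60
f 60 61 62
f 60 62 48
f 61 45 63
f 61 63 62
f 62 63 64
f 62 64 48
f 63 45 46
f 63 46 64
f 64 46 47
f 64 47 48



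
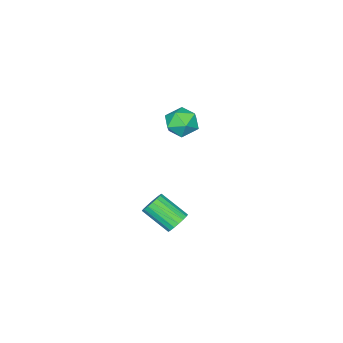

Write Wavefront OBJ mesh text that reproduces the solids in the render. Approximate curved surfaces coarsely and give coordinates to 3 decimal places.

v -4.631 -1.382 -1.319
v -3.847 -0.54 -1.516
v -3.233 -2.6 -0.964
v -2.449 -1.758 -1.161
v -3.133 -1.709 -0.217
v -3.997 -0.956 -0.436
v -3.083 -2.184 -2.044
v -3.947 -1.431 -2.263
v -2.89 -1.036 -1.964
v -2.921 -0.742 -0.835
v -4.159 -2.398 -1.645
v -4.19 -2.104 -0.516
v 3.777 4.267 -2.595
v 4.303 4.001 -3.121
v 4.629 2.408 -1.991
v 4.103 2.673 -1.465
v 4.5 4.195 -2.904
v 4.827 2.602 -1.775
v 4.554 4.404 -2.626
v 4.881 2.811 -1.497
v 4.454 4.585 -2.342
v 4.781 2.992 -1.212
v 4.22 4.703 -2.108
v 4.547 3.11 -0.978
v 3.898 4.734 -1.97
v 4.225 3.141 -0.84
v 3.552 4.673 -1.956
v 3.879 3.08 -0.826
v 3.251 4.532 -2.069
v 3.577 2.939 -0.939
v 3.053 4.338 -2.285
v 3.38 2.745 -1.156
v 2.999 4.129 -2.563
v 3.326 2.536 -1.434
v 3.099 3.948 -2.848
v 3.426 2.355 -1.718
v 3.333 3.83 -3.082
v 3.66 2.237 -1.952
v 3.655 3.799 -3.22
v 3.982 2.206 -2.09
v 4.001 3.86 -3.234
v 4.328 2.267 -2.104
f 1 12 6
f 1 6 2
f 1 2 8
f 1 8 11
f 1 11 12
f 2 6 10
f 6 12 5
f 12 11 3
f 11 8 7
f 8 2 9
f 4 10 5
f 4 5 3
f 4 3 7
f 4 7 9
f 4 9 10
f 5 10 6
f 3 5 12
f 7 3 11
f 9 7 8
f 10 9 2
f 14 13 17
f 14 17 15
f 15 17 18
f 15 18 16
f 17 13 19
f 17 19 18
f 18 19 20
f 18 20 16
f 19 13 21
f 19 21 20
f 20 21 22
f 20 22 16
f 21 13 23
f 21 23 22
f 22 23 24
f 22 24 16
f 23 13 25
f 23 25 24
f 24 25 26
f 24 26 16
f 25 13 27
f 25 27 26
f 26 27 28
f 26 28 16
f 27 13 29
f 27 29 28
f 28 29 30
f 28 30 16
f 29 13 31
f 29 31 30
f 30 31 32
f 30 32 16
f 31 13 33
f 31 33 32
f 32 33 34
f 32 34 16
f 33 13 35
f 33 35 34
f 34 35 36
f 34 36 16
f 35 13 37
f 35 37 36
f 36 37 38
f 36 38 16
f 37 13 39
f 37 39 38
f 38 39 40
f 38 40 16
f 39 13 41
f 39 41 40
f 40 41 42
f 40 42 16
f 41 13 14
f 41 14 42
f 42 14 15
f 42 15 16



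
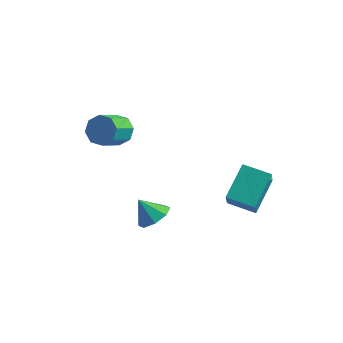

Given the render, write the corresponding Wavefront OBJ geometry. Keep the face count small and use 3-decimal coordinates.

v -1.68 -0.337 -0.523
v -0.926 -0.585 -0.728
v -1.105 -1.812 0.098
v -1.86 -1.563 0.303
v -0.93 -0.234 -0.208
v -1.109 -1.461 0.618
v -1.374 0.057 0.128
v -1.553 -1.17 0.954
v -1.997 0.117 0.082
v -2.176 -1.11 0.908
v -2.435 -0.088 -0.318
v -2.614 -1.315 0.508
v -2.431 -0.439 -0.838
v -2.61 -1.666 -0.012
v -1.987 -0.73 -1.174
v -2.166 -1.957 -0.348
v -1.364 -0.79 -1.128
v -1.543 -2.017 -0.302
v 3.434 0.245 -3.741
v 3.496 1.845 -2.611
v 3.06 1.211 -5.089
v 3.122 2.811 -3.958
v 4.818 0.389 -4.022
v 4.88 1.989 -2.891
v 4.444 1.355 -5.369
v 4.506 2.955 -4.239
v 1.196 -2.358 -3.939
v 1.868 -2.511 -3.424
v 0.444 -2.442 -2.981
v 1.731 -1.87 -3.476
v 1.281 -1.514 -3.798
v 0.781 -1.653 -4.203
v 0.524 -2.205 -4.453
v 0.661 -2.847 -4.402
v 1.111 -3.202 -4.079
v 1.611 -3.063 -3.674
f 2 1 5
f 2 5 3
f 3 5 6
f 3 6 4
f 5 1 7
f 5 7 6
f 6 7 8
f 6 8 4
f 7 1 9
f 7 9 8
f 8 9 10
f 8 10 4
f 9 1 11
f 9 11 10
f 10 11 12
f 10 12 4
f 11 1 13
f 11 13 12
f 12 13 14
f 12 14 4
f 13 1 15
f 13 15 14
f 14 15 16
f 14 16 4
f 15 1 17
f 15 17 16
f 16 17 18
f 16 18 4
f 17 1 2
f 17 2 18
f 18 2 3
f 18 3 4
f 20 22 19
f 23 20 19
f 19 22 21
f 21 23 19
f 20 26 22
f 24 20 23
f 24 26 20
f 22 26 21
f 25 23 21
f 21 26 25
f 25 24 23
f 26 24 25
f 28 27 30
f 28 30 29
f 30 27 31
f 30 31 29
f 31 27 32
f 31 32 29
f 32 27 33
f 32 33 29
f 33 27 34
f 33 34 29
f 34 27 35
f 34 35 29
f 35 27 36
f 35 36 29
f 36 27 28
f 36 28 29



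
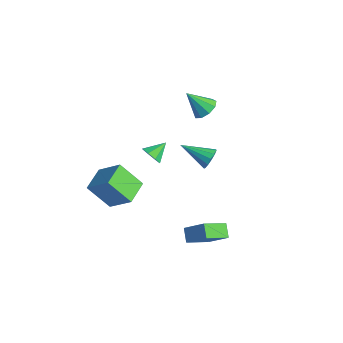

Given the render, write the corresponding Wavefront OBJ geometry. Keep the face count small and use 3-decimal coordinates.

v 2.127 -1.983 -2.867
v 3.204 -1.417 -1.844
v 2.185 -0.478 -3.76
v 3.262 0.087 -2.736
v 2.818 -2.327 -3.404
v 3.895 -1.762 -2.38
v 2.876 -0.823 -4.296
v 3.953 -0.257 -3.273
v -1.851 -1.374 0.176
v -1.653 -1.707 0.795
v -1.889 -0.306 0.764
v -1.214 -1.528 0.498
v -1.148 -1.259 0.013
v -1.494 -1.057 -0.376
v -2.048 -1.041 -0.443
v -2.487 -1.22 -0.146
v -2.553 -1.489 0.339
v -2.207 -1.691 0.728
v -4.424 -1.683 -4.976
v -5.481 -2.541 -3.498
v -3.063 -1.112 -3.671
v -4.12 -1.97 -2.193
v -3.62 -3.07 -5.207
v -4.677 -3.928 -3.729
v -2.259 -2.499 -3.902
v -3.316 -3.357 -2.424
v -1.414 2.489 -2.092
v -0.943 2.236 -1.581
v -2.866 1.411 -1.288
v -1.112 2.583 -1.423
v -1.378 2.9 -1.477
v -1.655 3.086 -1.727
v -1.855 3.083 -2.093
v -1.915 2.892 -2.458
v -1.816 2.573 -2.707
v -1.589 2.227 -2.761
v -1.307 1.965 -2.603
v -1.058 1.869 -2.282
v -0.922 1.97 -1.901
v -1.443 2.097 2.88
v -0.921 1.455 2.817
v -2.217 1.343 4.14
v -0.711 1.842 3.176
v -0.845 2.348 3.397
v -1.258 2.736 3.376
v -1.758 2.826 3.122
v -2.111 2.574 2.755
v -2.152 2.099 2.447
v -1.861 1.623 2.341
v -1.374 1.369 2.487
f 2 4 1
f 5 2 1
f 1 4 3
f 3 5 1
f 2 8 4
f 6 2 5
f 6 8 2
f 4 8 3
f 7 5 3
f 3 8 7
f 7 6 5
f 8 6 7
f 10 9 12
f 10 12 11
f 12 9 13
f 12 13 11
f 13 9 14
f 13 14 11
f 14 9 15
f 14 15 11
f 15 9 16
f 15 16 11
f 16 9 17
f 16 17 11
f 17 9 18
f 17 18 11
f 18 9 10
f 18 10 11
f 20 22 19
f 23 20 19
f 19 22 21
f 21 23 19
f 20 26 22
f 24 20 23
f 24 26 20
f 22 26 21
f 25 23 21
f 21 26 25
f 25 24 23
f 26 24 25
f 28 27 30
f 28 30 29
f 30 27 31
f 30 31 29
f 31 27 32
f 31 32 29
f 32 27 33
f 32 33 29
f 33 27 34
f 33 34 29
f 34 27 35
f 34 35 29
f 35 27 36
f 35 36 29
f 36 27 37
f 36 37 29
f 37 27 38
f 37 38 29
f 38 27 39
f 38 39 29
f 39 27 28
f 39 28 29
f 41 40 43
f 41 43 42
f 43 40 44
f 43 44 42
f 44 40 45
f 44 45 42
f 45 40 46
f 45 46 42
f 46 40 47
f 46 47 42
f 47 40 48
f 47 48 42
f 48 40 49
f 48 49 42
f 49 40 50
f 49 50 42
f 50 40 41
f 50 41 42



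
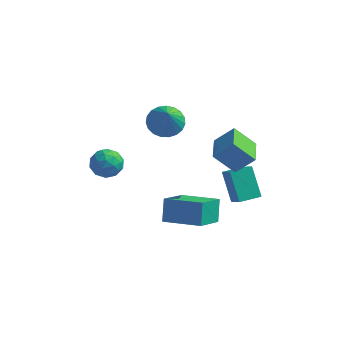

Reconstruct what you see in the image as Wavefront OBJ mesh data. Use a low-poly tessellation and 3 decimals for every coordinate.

v 1.187 -3.327 -2.246
v 0.985 -2.619 -1.091
v 1.446 -1.608 -3.255
v 1.244 -0.9 -2.1
v 3.256 -3.4 -1.84
v 3.054 -2.692 -0.685
v 3.515 -1.681 -2.849
v 3.313 -0.973 -1.694
v 2.286 0.715 0.039
v 3.24 1.076 1.041
v 1.764 2.258 -0.02
v 2.718 2.619 0.982
v 3.382 1.041 -1.122
v 4.336 1.402 -0.12
v 2.86 2.584 -1.181
v 3.814 2.945 -0.179
v 2.347 1.93 -2.117
v 2.994 1.351 -1.441
v 3.203 2.854 -2.144
v 3.85 2.275 -1.468
v 3.19 1.105 -3.632
v 3.837 0.526 -2.956
v 4.046 2.029 -3.659
v 4.693 1.45 -2.983
v -1.351 3.305 -0.18
v -0.525 3.923 -0.046
v -0.809 2.235 1.42
v -0.826 4.124 0.19
v -1.218 4.183 0.362
v -1.633 4.09 0.441
v -2 3.862 0.412
v -2.254 3.538 0.281
v -2.351 3.173 0.07
v -2.276 2.831 -0.184
v -2.041 2.571 -0.438
v -1.686 2.438 -0.647
v -1.274 2.455 -0.775
v -0.874 2.619 -0.8
v -0.557 2.902 -0.718
v -0.377 3.254 -0.543
v -0.366 3.615 -0.306
v -3.05 0.232 -0.919
v -2.342 -0.128 -1.433
v -3.638 -1.172 -0.747
v -2.93 -1.532 -1.261
v -2.758 -1.179 -0.4
v -2.395 -0.312 -0.506
v -3.585 -0.988 -1.674
v -3.222 -0.121 -1.78
v -2.672 -0.882 -1.899
v -2.161 -1 -1.112
v -3.819 -0.3 -1.068
v -3.308 -0.418 -0.281
v -2.644 0.175 -1.191
v -3.336 -1.475 -0.989
v -3.235 -1.268 -0.483
v -2.818 -1.479 -0.785
v -2.675 0.067 -0.646
v -2.259 -0.145 -0.948
v -2.504 -0.762 -0.341
v -3.721 -1.155 -1.232
v -3.305 -1.367 -1.534
v -3.162 0.179 -1.395
v -2.745 -0.032 -1.697
v -3.476 -0.538 -1.839
v -2.422 -0.48 -1.767
v -2.768 -1.305 -1.666
v -3.153 -0.985 -1.909
v -2.94 -0.476 -1.971
v -2.122 -0.549 -1.304
v -2.467 -1.374 -1.203
v -2.367 -1.167 -0.697
v -2.153 -0.657 -0.76
v -2.316 -0.992 -1.579
v -3.513 0.074 -0.977
v -3.858 -0.751 -0.876
v -3.827 -0.643 -1.42
v -3.613 -0.133 -1.483
v -3.212 0.005 -0.514
v -3.558 -0.82 -0.413
v -3.04 -0.824 -0.209
v -2.827 -0.315 -0.271
v -3.664 -0.308 -0.601
f 2 4 1
f 5 2 1
f 1 4 3
f 3 5 1
f 2 8 4
f 6 2 5
f 6 8 2
f 4 8 3
f 7 5 3
f 3 8 7
f 7 6 5
f 8 6 7
f 10 12 9
f 13 10 9
f 9 12 11
f 11 13 9
f 10 16 12
f 14 10 13
f 14 16 10
f 12 16 11
f 15 13 11
f 11 16 15
f 15 14 13
f 16 14 15
f 18 20 17
f 21 18 17
f 17 20 19
f 19 21 17
f 18 24 20
f 22 18 21
f 22 24 18
f 20 24 19
f 23 21 19
f 19 24 23
f 23 22 21
f 24 22 23
f 26 25 28
f 26 28 27
f 28 25 29
f 28 29 27
f 29 25 30
f 29 30 27
f 30 25 31
f 30 31 27
f 31 25 32
f 31 32 27
f 32 25 33
f 32 33 27
f 33 25 34
f 33 34 27
f 34 25 35
f 34 35 27
f 35 25 36
f 35 36 27
f 36 25 37
f 36 37 27
f 37 25 38
f 37 38 27
f 38 25 39
f 38 39 27
f 39 25 40
f 39 40 27
f 40 25 41
f 40 41 27
f 41 25 26
f 41 26 27
f 42 79 58
f 79 53 82
f 58 82 47
f 79 82 58
f 42 58 54
f 58 47 59
f 54 59 43
f 58 59 54
f 42 54 63
f 54 43 64
f 63 64 49
f 54 64 63
f 42 63 75
f 63 49 78
f 75 78 52
f 63 78 75
f 42 75 79
f 75 52 83
f 79 83 53
f 75 83 79
f 43 59 70
f 59 47 73
f 70 73 51
f 59 73 70
f 47 82 60
f 82 53 81
f 60 81 46
f 82 81 60
f 53 83 80
f 83 52 76
f 80 76 44
f 83 76 80
f 52 78 77
f 78 49 65
f 77 65 48
f 78 65 77
f 49 64 69
f 64 43 66
f 69 66 50
f 64 66 69
f 45 71 57
f 71 51 72
f 57 72 46
f 71 72 57
f 45 57 55
f 57 46 56
f 55 56 44
f 57 56 55
f 45 55 62
f 55 44 61
f 62 61 48
f 55 61 62
f 45 62 67
f 62 48 68
f 67 68 50
f 62 68 67
f 45 67 71
f 67 50 74
f 71 74 51
f 67 74 71
f 46 72 60
f 72 51 73
f 60 73 47
f 72 73 60
f 44 56 80
f 56 46 81
f 80 81 53
f 56 81 80
f 48 61 77
f 61 44 76
f 77 76 52
f 61 76 77
f 50 68 69
f 68 48 65
f 69 65 49
f 68 65 69
f 51 74 70
f 74 50 66
f 70 66 43
f 74 66 70



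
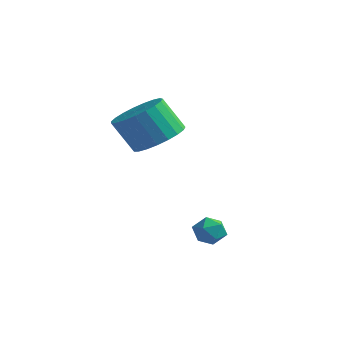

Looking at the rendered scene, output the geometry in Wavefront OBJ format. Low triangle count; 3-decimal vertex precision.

v -0.474 -1.342 1.026
v 0.17 -2.219 1.096
v -0.541 -2.634 2.444
v -1.186 -1.758 2.374
v 0.411 -1.907 1.319
v -0.3 -2.322 2.667
v 0.499 -1.497 1.492
v -0.212 -1.912 2.84
v 0.419 -1.06 1.584
v -0.293 -1.476 2.932
v 0.184 -0.673 1.579
v -0.527 -1.088 2.928
v -0.165 -0.401 1.479
v -0.876 -0.816 2.828
v -0.567 -0.292 1.301
v -1.278 -0.707 2.649
v -0.953 -0.364 1.075
v -1.664 -0.78 2.423
v -1.256 -0.606 0.84
v -1.967 -1.021 2.189
v -1.424 -0.975 0.638
v -2.136 -1.39 1.986
v -1.428 -1.407 0.503
v -2.14 -1.823 1.851
v -1.267 -1.829 0.458
v -1.979 -2.244 1.806
v -0.969 -2.166 0.511
v -1.68 -2.581 1.859
v -0.586 -2.361 0.653
v -1.297 -2.776 2.002
v -0.183 -2.379 0.86
v -0.894 -2.795 2.208
v 2.147 -2.115 -2.257
v 2.553 -1.894 -2.746
v 2.807 -2.966 -2.094
v 3.213 -2.745 -2.583
v 3.166 -2.404 -2.004
v 2.758 -1.878 -2.105
v 2.602 -2.982 -2.735
v 2.194 -2.456 -2.836
v 2.834 -2.43 -3.041
v 3.183 -2.072 -2.59
v 2.177 -2.788 -2.25
v 2.526 -2.43 -1.799
f 2 1 5
f 2 5 3
f 3 5 6
f 3 6 4
f 5 1 7
f 5 7 6
f 6 7 8
f 6 8 4
f 7 1 9
f 7 9 8
f 8 9 10
f 8 10 4
f 9 1 11
f 9 11 10
f 10 11 12
f 10 12 4
f 11 1 13
f 11 13 12
f 12 13 14
f 12 14 4
f 13 1 15
f 13 15 14
f 14 15 16
f 14 16 4
f 15 1 17
f 15 17 16
f 16 17 18
f 16 18 4
f 17 1 19
f 17 19 18
f 18 19 20
f 18 20 4
f 19 1 21
f 19 21 20
f 20 21 22
f 20 22 4
f 21 1 23
f 21 23 22
f 22 23 24
f 22 24 4
f 23 1 25
f 23 25 24
f 24 25 26
f 24 26 4
f 25 1 27
f 25 27 26
f 26 27 28
f 26 28 4
f 27 1 29
f 27 29 28
f 28 29 30
f 28 30 4
f 29 1 31
f 29 31 30
f 30 31 32
f 30 32 4
f 31 1 2
f 31 2 32
f 32 2 3
f 32 3 4
f 33 44 38
f 33 38 34
f 33 34 40
f 33 40 43
f 33 43 44
f 34 38 42
f 38 44 37
f 44 43 35
f 43 40 39
f 40 34 41
f 36 42 37
f 36 37 35
f 36 35 39
f 36 39 41
f 36 41 42
f 37 42 38
f 35 37 44
f 39 35 43
f 41 39 40
f 42 41 34



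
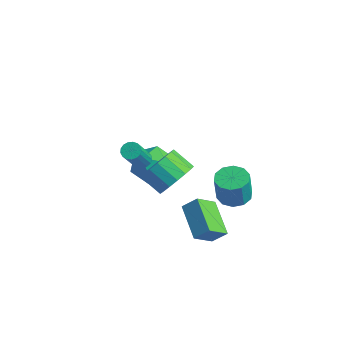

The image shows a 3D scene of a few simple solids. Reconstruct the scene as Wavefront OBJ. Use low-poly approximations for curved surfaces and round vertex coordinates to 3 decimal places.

v 3.382 -0.479 -2.157
v 1.668 0.116 -1.315
v 3.348 0.623 -3.004
v 1.634 1.217 -2.162
v 3.886 0.043 -1.498
v 2.172 0.637 -0.656
v 3.852 1.144 -2.345
v 2.138 1.739 -1.503
v -3.208 2.643 -3.246
v -2.098 2.269 -2.837
v -4.102 1.571 -1.803
v -2.992 1.197 -1.394
v -3.335 2.382 -1.26
v -2.783 3.044 -2.152
v -3.417 0.796 -2.488
v -2.865 1.458 -3.38
v -2.227 1.127 -2.368
v -2.177 2.108 -1.61
v -4.023 1.732 -3.03
v -3.973 2.713 -2.272
v 1.34 3.547 -2.444
v 2.206 3.441 -2.565
v 2.385 3.127 -0.996
v 1.52 3.233 -0.876
v 2.115 3.965 -2.449
v 2.294 3.651 -0.881
v 1.728 4.329 -2.332
v 1.908 4.015 -0.763
v 1.194 4.394 -2.258
v 1.373 4.08 -0.689
v 0.715 4.136 -2.255
v 0.894 3.822 -0.686
v 0.475 3.653 -2.324
v 0.654 3.339 -0.755
v 0.566 3.129 -2.439
v 0.745 2.815 -0.871
v 0.952 2.765 -2.557
v 1.132 2.451 -0.988
v 1.487 2.7 -2.631
v 1.666 2.386 -1.062
v 1.966 2.958 -2.634
v 2.145 2.644 -1.065
v -2.03 0.485 -0.471
v -1.558 0.461 -0.688
v -0.839 -0.668 0.994
v -1.31 -0.645 1.211
v -1.55 0.669 -0.552
v -0.831 -0.46 1.13
v -1.653 0.835 -0.397
v -0.934 -0.294 1.285
v -1.841 0.92 -0.259
v -1.122 -0.209 1.423
v -2.073 0.906 -0.17
v -1.354 -0.223 1.513
v -2.295 0.795 -0.149
v -1.576 -0.334 1.533
v -2.456 0.613 -0.203
v -1.737 -0.516 1.48
v -2.519 0.401 -0.318
v -1.8 -0.728 1.365
v -2.47 0.209 -0.468
v -1.751 -0.92 1.215
v -2.321 0.08 -0.619
v -1.601 -1.05 1.064
v -2.104 0.043 -0.736
v -1.385 -1.086 0.947
v -1.87 0.108 -0.792
v -1.151 -1.021 0.89
v -1.673 0.259 -0.775
v -0.954 -0.87 0.907
v 2.435 -0.747 1.6
v 3.072 -0.743 2.472
v 2.062 -1.129 3.212
v 1.425 -1.133 2.34
v 2.879 -0.264 2.458
v 1.869 -0.65 3.198
v 2.584 0.104 2.248
v 1.574 -0.281 2.987
v 2.255 0.278 1.889
v 1.245 -0.108 2.628
v 1.967 0.217 1.464
v 0.957 -0.169 2.203
v 1.787 -0.066 1.07
v 0.776 -0.451 1.809
v 1.755 -0.504 0.798
v 0.744 -0.89 1.537
v 1.879 -0.998 0.709
v 0.868 -1.384 1.449
v 2.13 -1.434 0.825
v 1.12 -1.82 1.565
v 2.451 -1.714 1.118
v 1.441 -2.099 1.858
v 2.769 -1.771 1.522
v 1.759 -2.157 2.262
v 3.01 -1.594 1.944
v 2 -1.98 2.683
v 3.119 -1.223 2.287
v 2.109 -1.609 3.026
f 2 4 1
f 5 2 1
f 1 4 3
f 3 5 1
f 2 8 4
f 6 2 5
f 6 8 2
f 4 8 3
f 7 5 3
f 3 8 7
f 7 6 5
f 8 6 7
f 9 20 14
f 9 14 10
f 9 10 16
f 9 16 19
f 9 19 20
f 10 14 18
f 14 20 13
f 20 19 11
f 19 16 15
f 16 10 17
f 12 18 13
f 12 13 11
f 12 11 15
f 12 15 17
f 12 17 18
f 13 18 14
f 11 13 20
f 15 11 19
f 17 15 16
f 18 17 10
f 22 21 25
f 22 25 23
f 23 25 26
f 23 26 24
f 25 21 27
f 25 27 26
f 26 27 28
f 26 28 24
f 27 21 29
f 27 29 28
f 28 29 30
f 28 30 24
f 29 21 31
f 29 31 30
f 30 31 32
f 30 32 24
f 31 21 33
f 31 33 32
f 32 33 34
f 32 34 24
f 33 21 35
f 33 35 34
f 34 35 36
f 34 36 24
f 35 21 37
f 35 37 36
f 36 37 38
f 36 38 24
f 37 21 39
f 37 39 38
f 38 39 40
f 38 40 24
f 39 21 41
f 39 41 40
f 40 41 42
f 40 42 24
f 41 21 22
f 41 22 42
f 42 22 23
f 42 23 24
f 44 43 47
f 44 47 45
f 45 47 48
f 45 48 46
f 47 43 49
f 47 49 48
f 48 49 50
f 48 50 46
f 49 43 51
f 49 51 50
f 50 51 52
f 50 52 46
f 51 43 53
f 51 53 52
f 52 53 54
f 52 54 46
f 53 43 55
f 53 55 54
f 54 55 56
f 54 56 46
f 55 43 57
f 55 57 56
f 56 57 58
f 56 58 46
f 57 43 59
f 57 59 58
f 58 59 60
f 58 60 46
f 59 43 61
f 59 61 60
f 60 61 62
f 60 62 46
f 61 43 63
f 61 63 62
f 62 63 64
f 62 64 46
f 63 43 65
f 63 65 64
f 64 65 66
f 64 66 46
f 65 43 67
f 65 67 66
f 66 67 68
f 66 68 46
f 67 43 69
f 67 69 68
f 68 69 70
f 68 70 46
f 69 43 44
f 69 44 70
f 70 44 45
f 70 45 46
f 72 71 75
f 72 75 73
f 73 75 76
f 73 76 74
f 75 71 77
f 75 77 76
f 76 77 78
f 76 78 74
f 77 71 79
f 77 79 78
f 78 79 80
f 78 80 74
f 79 71 81
f 79 81 80
f 80 81 82
f 80 82 74
f 81 71 83
f 81 83 82
f 82 83 84
f 82 84 74
f 83 71 85
f 83 85 84
f 84 85 86
f 84 86 74
f 85 71 87
f 85 87 86
f 86 87 88
f 86 88 74
f 87 71 89
f 87 89 88
f 88 89 90
f 88 90 74
f 89 71 91
f 89 91 90
f 90 91 92
f 90 92 74
f 91 71 93
f 91 93 92
f 92 93 94
f 92 94 74
f 93 71 95
f 93 95 94
f 94 95 96
f 94 96 74
f 95 71 97
f 95 97 96
f 96 97 98
f 96 98 74
f 97 71 72
f 97 72 98
f 98 72 73
f 98 73 74



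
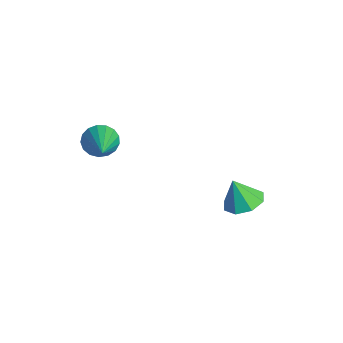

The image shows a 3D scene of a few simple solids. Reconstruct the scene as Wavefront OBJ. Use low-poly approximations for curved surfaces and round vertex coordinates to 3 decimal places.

v 1.856 -0.034 1.106
v 2.204 0.098 0.585
v 3.584 -0.606 2.114
v 2.201 0.362 0.74
v 2.119 0.536 0.979
v 1.977 0.579 1.247
v 1.808 0.481 1.482
v 1.649 0.266 1.632
v 1.538 -0.018 1.661
v 1.5 -0.306 1.563
v 1.543 -0.531 1.36
v 1.659 -0.643 1.099
v 1.819 -0.615 0.84
v 1.988 -0.454 0.641
v 2.127 -0.197 0.549
v 4.109 4.105 -1.679
v 4.621 3.572 -1.721
v 3.871 3.795 -0.661
v 4.831 4.059 -1.524
v 4.619 4.573 -1.417
v 4.108 4.813 -1.464
v 3.598 4.638 -1.637
v 3.387 4.15 -1.834
v 3.599 3.636 -1.94
v 4.11 3.396 -1.894
f 2 1 4
f 2 4 3
f 4 1 5
f 4 5 3
f 5 1 6
f 5 6 3
f 6 1 7
f 6 7 3
f 7 1 8
f 7 8 3
f 8 1 9
f 8 9 3
f 9 1 10
f 9 10 3
f 10 1 11
f 10 11 3
f 11 1 12
f 11 12 3
f 12 1 13
f 12 13 3
f 13 1 14
f 13 14 3
f 14 1 15
f 14 15 3
f 15 1 2
f 15 2 3
f 17 16 19
f 17 19 18
f 19 16 20
f 19 20 18
f 20 16 21
f 20 21 18
f 21 16 22
f 21 22 18
f 22 16 23
f 22 23 18
f 23 16 24
f 23 24 18
f 24 16 25
f 24 25 18
f 25 16 17
f 25 17 18



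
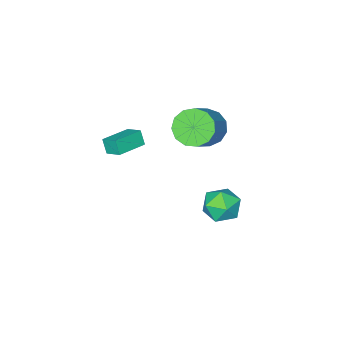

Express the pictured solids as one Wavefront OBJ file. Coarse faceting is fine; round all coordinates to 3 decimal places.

v 1.874 -1.583 2.727
v 1.816 -1.965 3.45
v 1.776 -0.744 3.162
v 1.718 -1.126 3.885
v 3.382 -1.494 2.895
v 3.324 -1.876 3.618
v 3.284 -0.655 3.33
v 3.226 -1.037 4.053
v -3.131 -2.285 0.585
v -2.339 -2.65 -0.069
v -0.978 -1.939 1.181
v -1.769 -1.575 1.835
v -2.467 -2.079 -0.255
v -1.106 -1.368 0.995
v -2.806 -1.573 -0.174
v -1.445 -0.862 1.076
v -3.248 -1.294 0.149
v -1.887 -0.583 1.398
v -3.652 -1.329 0.609
v -2.291 -0.618 1.859
v -3.891 -1.668 1.062
v -2.53 -0.957 2.312
v -3.889 -2.203 1.364
v -2.528 -1.492 2.614
v -3.645 -2.764 1.418
v -2.284 -2.053 2.668
v -3.239 -3.173 1.208
v -1.878 -2.463 2.458
v -2.798 -3.301 0.8
v -1.436 -2.59 2.05
v -2.462 -3.106 0.324
v -1.101 -2.395 1.574
v -2.824 0.506 -3.229
v -2.11 1.306 -3.213
v -1.71 -0.506 -2.367
v -0.996 0.294 -2.351
v -1.895 0.366 -1.771
v -2.584 0.992 -2.304
v -1.236 -0.192 -3.276
v -1.925 0.434 -3.809
v -1.129 0.875 -3.242
v -1.536 1.219 -2.312
v -2.284 -0.419 -3.268
v -2.691 -0.075 -2.338
f 2 4 1
f 5 2 1
f 1 4 3
f 3 5 1
f 2 8 4
f 6 2 5
f 6 8 2
f 4 8 3
f 7 5 3
f 3 8 7
f 7 6 5
f 8 6 7
f 10 9 13
f 10 13 11
f 11 13 14
f 11 14 12
f 13 9 15
f 13 15 14
f 14 15 16
f 14 16 12
f 15 9 17
f 15 17 16
f 16 17 18
f 16 18 12
f 17 9 19
f 17 19 18
f 18 19 20
f 18 20 12
f 19 9 21
f 19 21 20
f 20 21 22
f 20 22 12
f 21 9 23
f 21 23 22
f 22 23 24
f 22 24 12
f 23 9 25
f 23 25 24
f 24 25 26
f 24 26 12
f 25 9 27
f 25 27 26
f 26 27 28
f 26 28 12
f 27 9 29
f 27 29 28
f 28 29 30
f 28 30 12
f 29 9 31
f 29 31 30
f 30 31 32
f 30 32 12
f 31 9 10
f 31 10 32
f 32 10 11
f 32 11 12
f 33 44 38
f 33 38 34
f 33 34 40
f 33 40 43
f 33 43 44
f 34 38 42
f 38 44 37
f 44 43 35
f 43 40 39
f 40 34 41
f 36 42 37
f 36 37 35
f 36 35 39
f 36 39 41
f 36 41 42
f 37 42 38
f 35 37 44
f 39 35 43
f 41 39 40
f 42 41 34



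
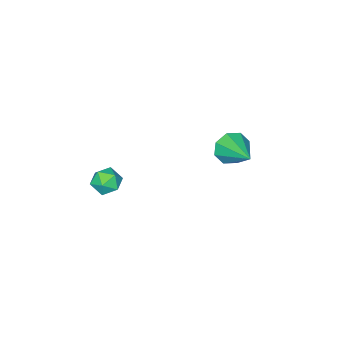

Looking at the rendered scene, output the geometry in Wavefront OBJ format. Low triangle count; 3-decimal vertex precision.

v -1.317 -1.166 0.196
v -0.858 -1.136 0.743
v -0.602 -1.884 -0.363
v -0.143 -1.854 0.184
v -0.772 -2.185 0.262
v -1.214 -1.741 0.608
v -0.246 -1.279 -0.228
v -0.688 -0.835 0.118
v -0.196 -1.206 0.482
v -0.522 -1.766 0.785
v -0.938 -1.254 -0.405
v -1.264 -1.814 -0.102
v -3.157 2.978 3.563
v -2.625 3.017 2.994
v -2.603 4.382 4.177
v -3.137 3.284 2.845
v -3.662 3.372 3.117
v -3.89 3.229 3.65
v -3.689 2.939 4.131
v -3.177 2.672 4.28
v -2.652 2.584 4.008
v -2.424 2.727 3.475
f 1 12 6
f 1 6 2
f 1 2 8
f 1 8 11
f 1 11 12
f 2 6 10
f 6 12 5
f 12 11 3
f 11 8 7
f 8 2 9
f 4 10 5
f 4 5 3
f 4 3 7
f 4 7 9
f 4 9 10
f 5 10 6
f 3 5 12
f 7 3 11
f 9 7 8
f 10 9 2
f 14 13 16
f 14 16 15
f 16 13 17
f 16 17 15
f 17 13 18
f 17 18 15
f 18 13 19
f 18 19 15
f 19 13 20
f 19 20 15
f 20 13 21
f 20 21 15
f 21 13 22
f 21 22 15
f 22 13 14
f 22 14 15



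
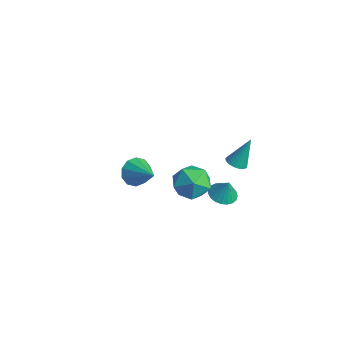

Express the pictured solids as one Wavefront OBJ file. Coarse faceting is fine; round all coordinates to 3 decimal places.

v 1.34 -0.146 1.175
v 2.462 -0.098 1.623
v 1.938 -1.422 -0.183
v 3.06 -1.374 0.265
v 2.175 -1.895 0.904
v 1.806 -1.107 1.743
v 2.594 -0.413 -0.303
v 2.225 0.375 0.536
v 3.237 -0.263 0.71
v 2.978 -1.179 1.456
v 1.422 -0.341 -0.016
v 1.163 -1.257 0.73
v 3.378 1.251 2.236
v 3.661 1.738 1.977
v 3.562 2.029 3.904
v 3.43 1.809 1.97
v 3.191 1.794 2.003
v 2.98 1.697 2.072
v 2.83 1.532 2.165
v 2.763 1.324 2.269
v 2.79 1.105 2.369
v 2.907 0.908 2.448
v 3.095 0.764 2.494
v 3.326 0.693 2.502
v 3.565 0.708 2.469
v 3.776 0.805 2.4
v 3.926 0.97 2.307
v 3.993 1.178 2.202
v 3.966 1.397 2.103
v 3.85 1.593 2.024
v 2.045 1.405 -1.579
v 2.498 2.064 -1.802
v 2.395 1.555 -0.421
v 2.193 2.208 -1.728
v 1.863 2.214 -1.629
v 1.564 2.079 -1.521
v 1.348 1.828 -1.423
v 1.252 1.504 -1.353
v 1.294 1.163 -1.321
v 1.465 0.864 -1.334
v 1.737 0.658 -1.39
v 2.062 0.582 -1.478
v 2.384 0.648 -1.584
v 2.647 0.845 -1.689
v 2.806 1.138 -1.775
v 2.833 1.478 -1.828
v 2.725 1.806 -1.837
v -4.63 0.251 -4.182
v -4.182 0.535 -5.007
v -2.89 0.309 -3.218
v -4.363 1.032 -4.711
v -4.646 1.23 -4.213
v -4.922 1.054 -3.704
v -5.087 0.572 -3.377
v -5.077 -0.034 -3.358
v -4.897 -0.53 -3.654
v -4.614 -0.729 -4.152
v -4.337 -0.553 -4.661
v -4.172 -0.07 -4.988
f 1 12 6
f 1 6 2
f 1 2 8
f 1 8 11
f 1 11 12
f 2 6 10
f 6 12 5
f 12 11 3
f 11 8 7
f 8 2 9
f 4 10 5
f 4 5 3
f 4 3 7
f 4 7 9
f 4 9 10
f 5 10 6
f 3 5 12
f 7 3 11
f 9 7 8
f 10 9 2
f 14 13 16
f 14 16 15
f 16 13 17
f 16 17 15
f 17 13 18
f 17 18 15
f 18 13 19
f 18 19 15
f 19 13 20
f 19 20 15
f 20 13 21
f 20 21 15
f 21 13 22
f 21 22 15
f 22 13 23
f 22 23 15
f 23 13 24
f 23 24 15
f 24 13 25
f 24 25 15
f 25 13 26
f 25 26 15
f 26 13 27
f 26 27 15
f 27 13 28
f 27 28 15
f 28 13 29
f 28 29 15
f 29 13 30
f 29 30 15
f 30 13 14
f 30 14 15
f 32 31 34
f 32 34 33
f 34 31 35
f 34 35 33
f 35 31 36
f 35 36 33
f 36 31 37
f 36 37 33
f 37 31 38
f 37 38 33
f 38 31 39
f 38 39 33
f 39 31 40
f 39 40 33
f 40 31 41
f 40 41 33
f 41 31 42
f 41 42 33
f 42 31 43
f 42 43 33
f 43 31 44
f 43 44 33
f 44 31 45
f 44 45 33
f 45 31 46
f 45 46 33
f 46 31 47
f 46 47 33
f 47 31 32
f 47 32 33
f 49 48 51
f 49 51 50
f 51 48 52
f 51 52 50
f 52 48 53
f 52 53 50
f 53 48 54
f 53 54 50
f 54 48 55
f 54 55 50
f 55 48 56
f 55 56 50
f 56 48 57
f 56 57 50
f 57 48 58
f 57 58 50
f 58 48 59
f 58 59 50
f 59 48 49
f 59 49 50

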